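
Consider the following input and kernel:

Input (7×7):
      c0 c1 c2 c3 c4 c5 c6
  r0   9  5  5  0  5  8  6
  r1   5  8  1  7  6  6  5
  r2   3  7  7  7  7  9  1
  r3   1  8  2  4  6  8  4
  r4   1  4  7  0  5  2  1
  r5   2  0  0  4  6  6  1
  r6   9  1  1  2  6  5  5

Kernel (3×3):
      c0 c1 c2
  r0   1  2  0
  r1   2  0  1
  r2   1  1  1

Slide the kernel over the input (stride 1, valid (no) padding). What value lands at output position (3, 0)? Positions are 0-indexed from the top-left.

The receptive field on the input at this output position is [1 8 2 / 1 4 7 / 2 0 0]. Elementwise product with the kernel and sum: 1·1 + 8·2 + 1·2 + 7·1 + 2·1 + 0·1 + 0·1.

28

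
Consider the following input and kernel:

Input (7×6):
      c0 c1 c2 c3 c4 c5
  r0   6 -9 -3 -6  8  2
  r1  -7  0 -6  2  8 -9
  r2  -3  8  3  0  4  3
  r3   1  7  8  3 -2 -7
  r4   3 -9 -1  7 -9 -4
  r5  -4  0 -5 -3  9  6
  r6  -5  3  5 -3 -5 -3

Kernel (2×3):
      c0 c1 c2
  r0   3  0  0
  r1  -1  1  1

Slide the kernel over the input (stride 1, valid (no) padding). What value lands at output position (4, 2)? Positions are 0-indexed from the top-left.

8

The receptive field on the input at this output position is [-1 7 -9 / -5 -3 9]. Elementwise product with the kernel and sum: -1·3 + -5·-1 + -3·1 + 9·1.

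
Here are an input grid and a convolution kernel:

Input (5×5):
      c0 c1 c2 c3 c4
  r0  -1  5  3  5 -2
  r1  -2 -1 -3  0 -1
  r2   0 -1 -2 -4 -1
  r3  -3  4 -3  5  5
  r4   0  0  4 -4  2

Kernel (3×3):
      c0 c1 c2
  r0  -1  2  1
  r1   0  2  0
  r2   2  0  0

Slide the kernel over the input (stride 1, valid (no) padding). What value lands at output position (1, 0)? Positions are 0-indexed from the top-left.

-11

The receptive field on the input at this output position is [-2 -1 -3 / 0 -1 -2 / -3 4 -3]. Elementwise product with the kernel and sum: -2·-1 + -1·2 + -3·1 + -1·2 + -3·2.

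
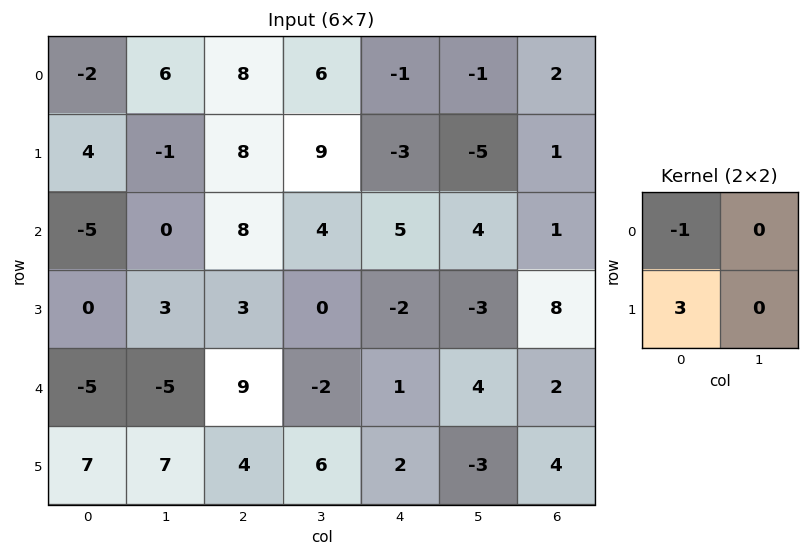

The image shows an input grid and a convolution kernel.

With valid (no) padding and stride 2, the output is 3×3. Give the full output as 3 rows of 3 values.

14 16 -8
5 1 -11
26 3 5

Output[0,0]: The receptive field on the input at this output position is [-2 6 / 4 -1]. Elementwise product with the kernel and sum: -2·-1 + 4·3.
Output[0,1]: The receptive field on the input at this output position is [8 6 / 8 9]. Elementwise product with the kernel and sum: 8·-1 + 8·3.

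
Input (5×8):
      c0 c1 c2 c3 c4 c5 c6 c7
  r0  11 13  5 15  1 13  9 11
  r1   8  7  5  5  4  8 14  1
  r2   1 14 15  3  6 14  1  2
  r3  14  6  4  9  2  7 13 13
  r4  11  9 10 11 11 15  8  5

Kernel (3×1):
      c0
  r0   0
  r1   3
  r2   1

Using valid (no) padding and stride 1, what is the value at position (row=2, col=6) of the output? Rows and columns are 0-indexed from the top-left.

The receptive field on the input at this output position is [1 / 13 / 8]. Elementwise product with the kernel and sum: 13·3 + 8·1.

47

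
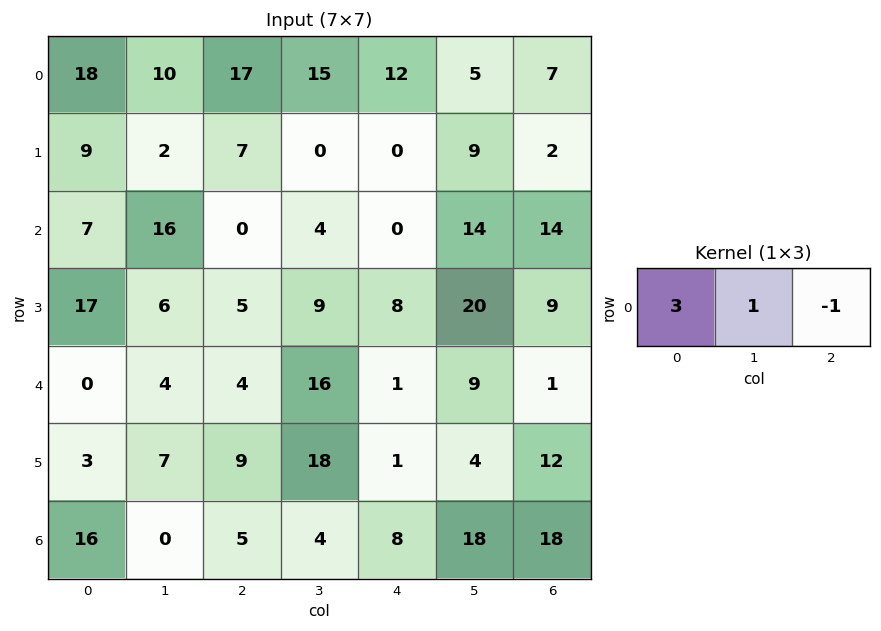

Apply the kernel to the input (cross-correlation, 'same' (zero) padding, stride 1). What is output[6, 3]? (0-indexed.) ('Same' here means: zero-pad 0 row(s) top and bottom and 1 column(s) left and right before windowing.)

11

The receptive field on the zero-padded input at this output position is [5 4 8]. Elementwise product with the kernel and sum: 5·3 + 4·1 + 8·-1.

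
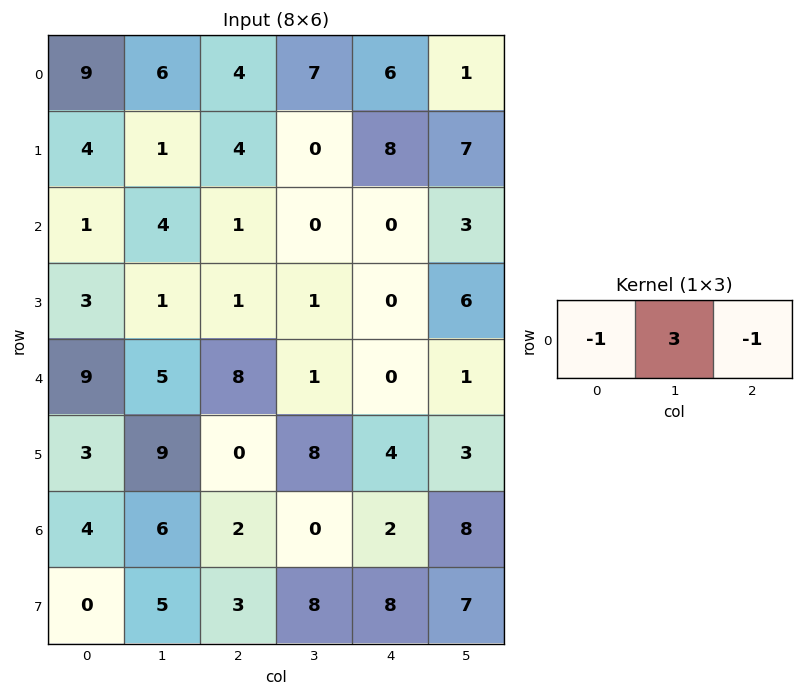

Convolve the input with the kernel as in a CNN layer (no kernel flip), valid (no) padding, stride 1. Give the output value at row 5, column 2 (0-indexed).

20

The receptive field on the input at this output position is [0 8 4]. Elementwise product with the kernel and sum: 0·-1 + 8·3 + 4·-1.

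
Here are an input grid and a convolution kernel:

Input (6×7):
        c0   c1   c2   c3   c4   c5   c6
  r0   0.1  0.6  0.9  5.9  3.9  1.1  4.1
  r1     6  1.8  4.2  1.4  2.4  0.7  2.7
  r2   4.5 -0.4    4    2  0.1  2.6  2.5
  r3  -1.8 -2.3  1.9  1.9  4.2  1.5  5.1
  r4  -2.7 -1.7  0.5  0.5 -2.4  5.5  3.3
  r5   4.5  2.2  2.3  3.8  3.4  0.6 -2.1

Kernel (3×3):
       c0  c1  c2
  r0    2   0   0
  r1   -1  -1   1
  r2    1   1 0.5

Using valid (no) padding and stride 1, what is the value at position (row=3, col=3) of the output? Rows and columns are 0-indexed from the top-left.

The receptive field on the input at this output position is [1.9 4.2 1.5 / 0.5 -2.4 5.5 / 3.8 3.4 0.6]. Elementwise product with the kernel and sum: 1.9·2 + 0.5·-1 + -2.4·-1 + 5.5·1 + 3.8·1 + 3.4·1 + 0.6·0.5.

18.7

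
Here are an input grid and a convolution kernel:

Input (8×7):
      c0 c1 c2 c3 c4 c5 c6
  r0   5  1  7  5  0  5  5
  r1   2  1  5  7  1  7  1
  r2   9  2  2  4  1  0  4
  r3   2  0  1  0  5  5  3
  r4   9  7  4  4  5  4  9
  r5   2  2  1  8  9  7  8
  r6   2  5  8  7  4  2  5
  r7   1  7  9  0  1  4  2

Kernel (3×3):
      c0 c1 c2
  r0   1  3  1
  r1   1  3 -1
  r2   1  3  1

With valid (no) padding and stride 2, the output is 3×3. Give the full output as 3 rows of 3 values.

32 62 46
52 32 48
66 70 63

Output[0,0]: The receptive field on the input at this output position is [5 1 7 / 2 1 5 / 9 2 2]. Elementwise product with the kernel and sum: 5·1 + 1·3 + 7·1 + 2·1 + 1·3 + 5·-1 + 9·1 + 2·3 + 2·1.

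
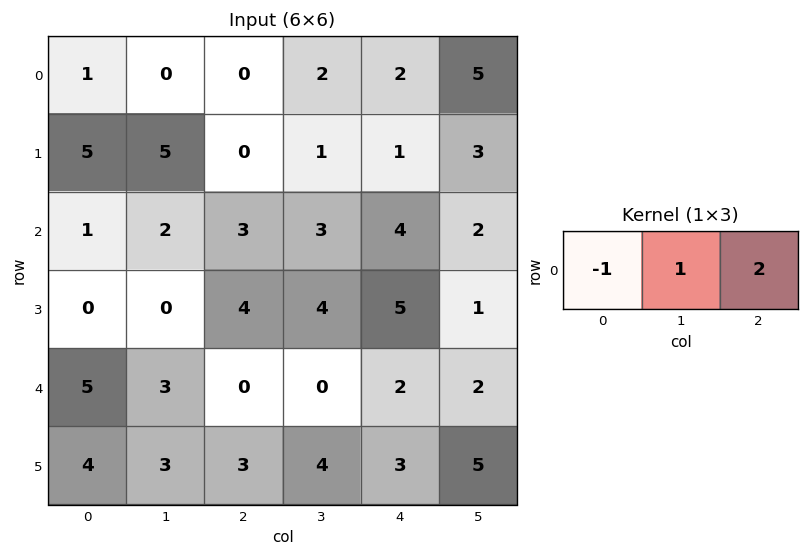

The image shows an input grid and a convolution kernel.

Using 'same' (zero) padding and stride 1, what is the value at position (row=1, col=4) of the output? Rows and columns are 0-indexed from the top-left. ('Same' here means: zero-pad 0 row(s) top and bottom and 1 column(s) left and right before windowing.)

6

The receptive field on the zero-padded input at this output position is [1 1 3]. Elementwise product with the kernel and sum: 1·-1 + 1·1 + 3·2.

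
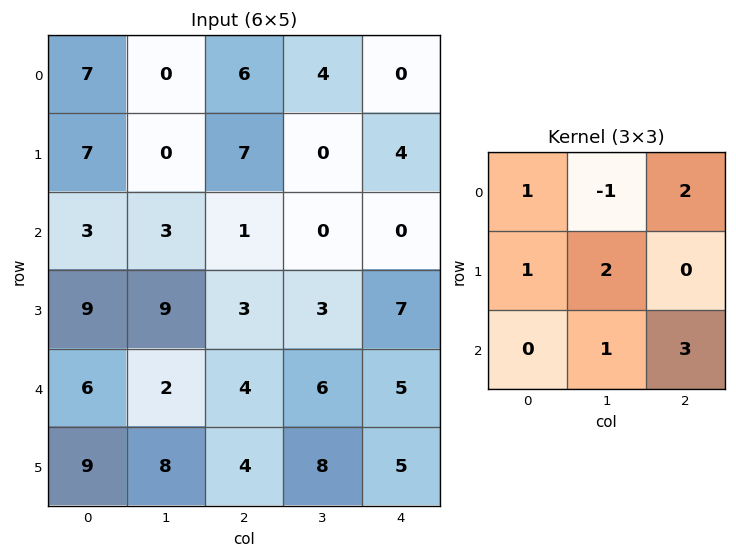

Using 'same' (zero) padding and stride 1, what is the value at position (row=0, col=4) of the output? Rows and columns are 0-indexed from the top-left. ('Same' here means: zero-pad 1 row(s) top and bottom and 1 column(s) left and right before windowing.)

The receptive field on the zero-padded input at this output position is [0 0 0 / 4 0 0 / 0 4 0]. Elementwise product with the kernel and sum: 0·1 + 0·-1 + 0·2 + 4·1 + 0·2 + 4·1 + 0·3.

8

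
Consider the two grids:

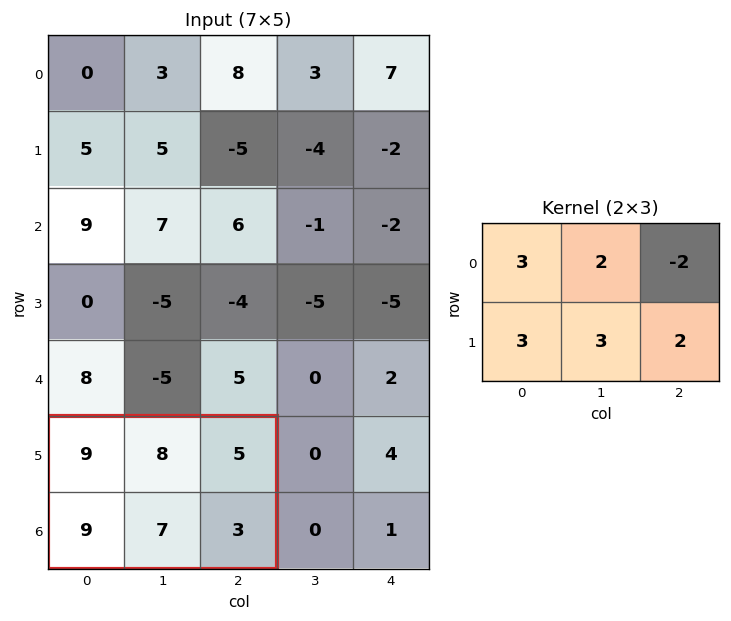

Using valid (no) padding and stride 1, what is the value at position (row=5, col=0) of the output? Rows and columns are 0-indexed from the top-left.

87

The receptive field on the input at this output position is [9 8 5 / 9 7 3]. Elementwise product with the kernel and sum: 9·3 + 8·2 + 5·-2 + 9·3 + 7·3 + 3·2.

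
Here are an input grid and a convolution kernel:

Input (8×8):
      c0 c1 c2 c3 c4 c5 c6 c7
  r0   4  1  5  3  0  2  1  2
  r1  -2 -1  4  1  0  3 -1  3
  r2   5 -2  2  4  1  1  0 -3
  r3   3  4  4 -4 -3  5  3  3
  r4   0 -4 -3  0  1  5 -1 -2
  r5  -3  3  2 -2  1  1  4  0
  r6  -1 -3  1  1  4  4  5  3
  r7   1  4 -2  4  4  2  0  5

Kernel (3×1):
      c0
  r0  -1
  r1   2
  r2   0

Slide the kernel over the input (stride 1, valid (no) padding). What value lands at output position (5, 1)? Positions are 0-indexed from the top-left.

The receptive field on the input at this output position is [3 / -3 / 4]. Elementwise product with the kernel and sum: 3·-1 + -3·2.

-9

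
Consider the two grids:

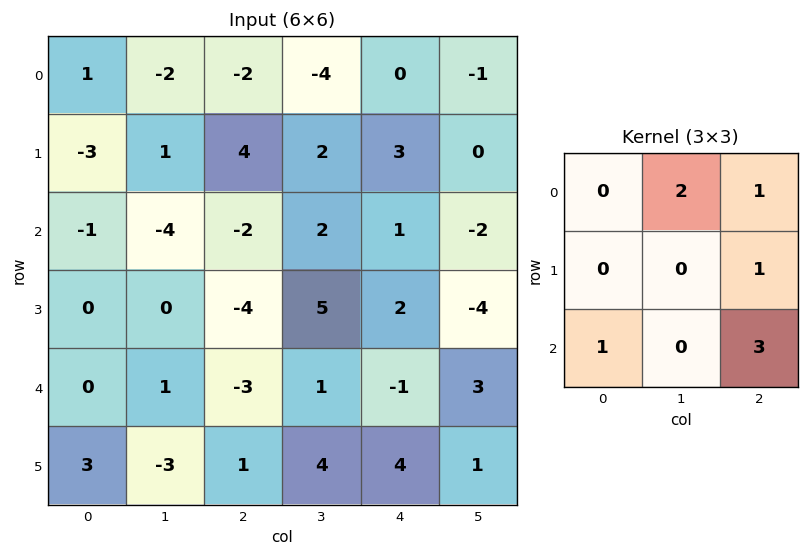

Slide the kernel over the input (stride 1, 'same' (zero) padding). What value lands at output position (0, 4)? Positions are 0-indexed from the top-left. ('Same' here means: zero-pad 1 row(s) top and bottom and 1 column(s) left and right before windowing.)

The receptive field on the zero-padded input at this output position is [0 0 0 / -4 0 -1 / 2 3 0]. Elementwise product with the kernel and sum: 0·2 + 0·1 + -1·1 + 2·1 + 0·3.

1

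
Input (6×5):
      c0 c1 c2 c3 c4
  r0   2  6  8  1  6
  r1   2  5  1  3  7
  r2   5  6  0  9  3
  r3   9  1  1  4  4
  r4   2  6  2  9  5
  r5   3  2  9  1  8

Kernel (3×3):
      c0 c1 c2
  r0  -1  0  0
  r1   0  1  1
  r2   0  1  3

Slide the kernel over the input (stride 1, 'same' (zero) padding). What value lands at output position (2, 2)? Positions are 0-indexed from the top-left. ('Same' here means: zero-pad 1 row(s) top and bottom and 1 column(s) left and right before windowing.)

The receptive field on the zero-padded input at this output position is [5 1 3 / 6 0 9 / 1 1 4]. Elementwise product with the kernel and sum: 5·-1 + 0·1 + 9·1 + 1·1 + 4·3.

17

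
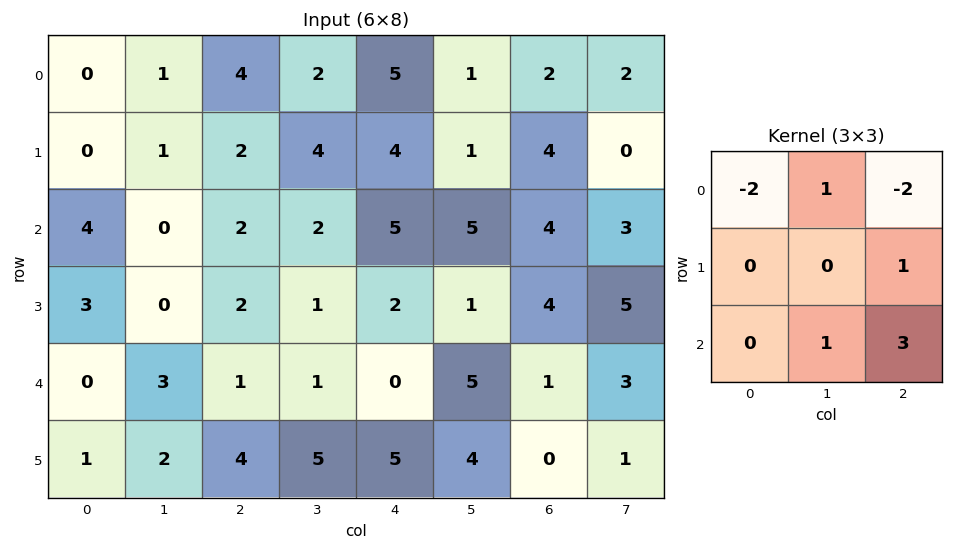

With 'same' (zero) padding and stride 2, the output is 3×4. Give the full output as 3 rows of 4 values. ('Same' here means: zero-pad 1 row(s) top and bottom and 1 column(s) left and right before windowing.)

4 16 8 6
1 -1 4 24
13 20 20 -2

Output[0,0]: The receptive field on the zero-padded input at this output position is [0 0 0 / 0 0 1 / 0 0 1]. Elementwise product with the kernel and sum: 0·-2 + 0·1 + 0·-2 + 1·1 + 0·1 + 1·3.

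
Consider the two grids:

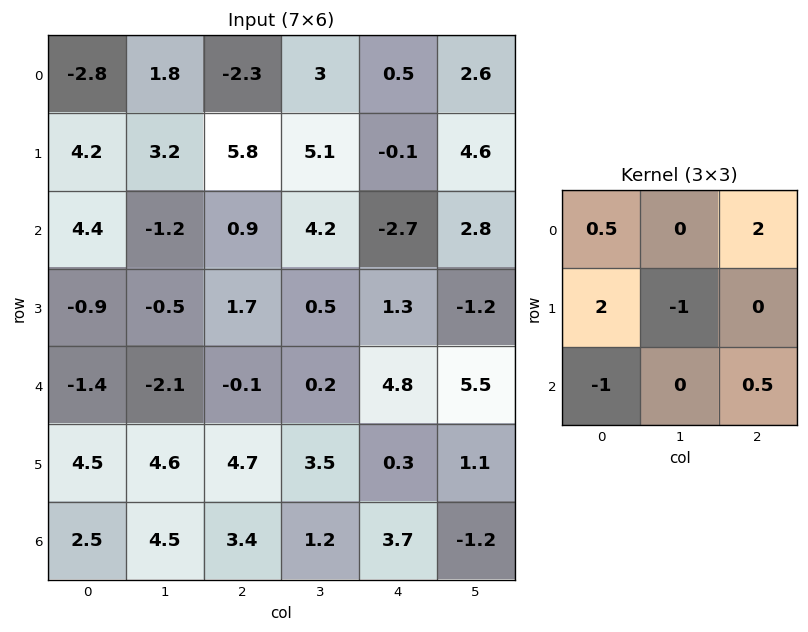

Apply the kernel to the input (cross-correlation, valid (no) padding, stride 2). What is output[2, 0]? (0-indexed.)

The receptive field on the input at this output position is [-1.4 -2.1 -0.1 / 4.5 4.6 4.7 / 2.5 4.5 3.4]. Elementwise product with the kernel and sum: -1.4·0.5 + -0.1·2 + 4.5·2 + 4.6·-1 + 2.5·-1 + 3.4·0.5.

2.7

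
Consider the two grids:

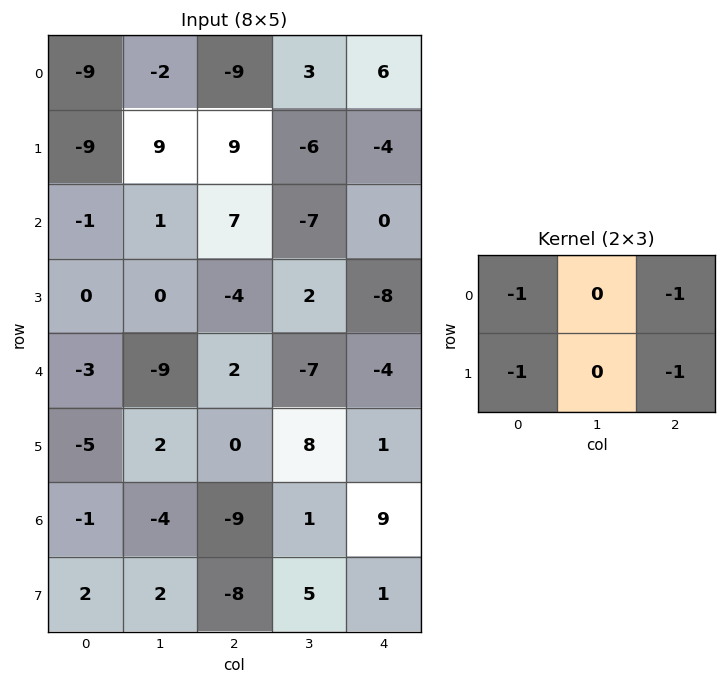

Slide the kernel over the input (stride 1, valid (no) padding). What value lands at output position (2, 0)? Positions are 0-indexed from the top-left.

-2

The receptive field on the input at this output position is [-1 1 7 / 0 0 -4]. Elementwise product with the kernel and sum: -1·-1 + 7·-1 + 0·-1 + -4·-1.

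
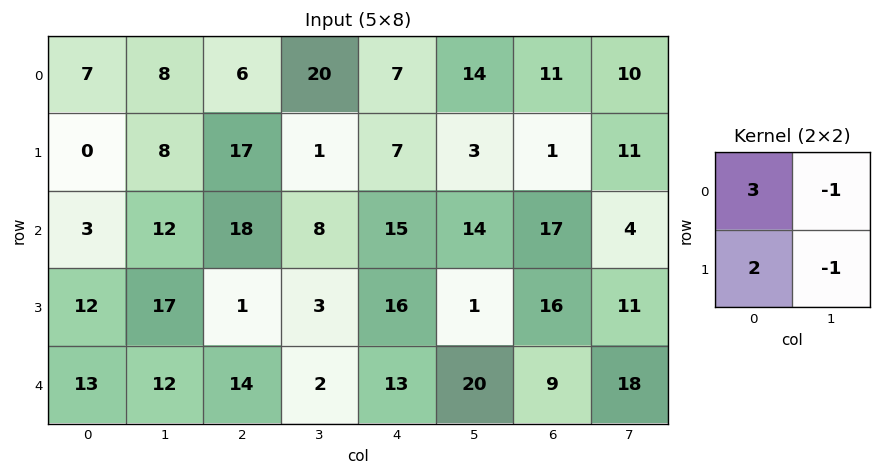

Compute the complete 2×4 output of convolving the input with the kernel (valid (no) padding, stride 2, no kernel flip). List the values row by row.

Output[0,0]: The receptive field on the input at this output position is [7 8 / 0 8]. Elementwise product with the kernel and sum: 7·3 + 8·-1 + 0·2 + 8·-1.

5 31 18 14
4 45 62 68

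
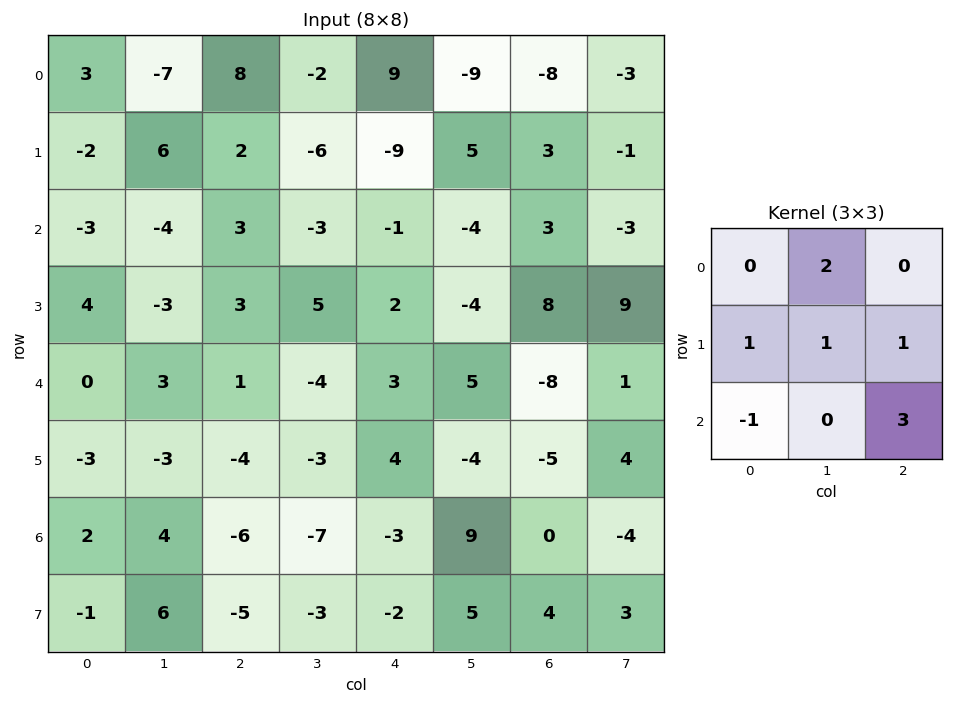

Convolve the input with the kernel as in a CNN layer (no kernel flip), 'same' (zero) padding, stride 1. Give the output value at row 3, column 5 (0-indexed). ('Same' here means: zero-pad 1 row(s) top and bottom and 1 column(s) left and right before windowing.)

-29

The receptive field on the zero-padded input at this output position is [-1 -4 3 / 2 -4 8 / 3 5 -8]. Elementwise product with the kernel and sum: -4·2 + 2·1 + -4·1 + 8·1 + 3·-1 + -8·3.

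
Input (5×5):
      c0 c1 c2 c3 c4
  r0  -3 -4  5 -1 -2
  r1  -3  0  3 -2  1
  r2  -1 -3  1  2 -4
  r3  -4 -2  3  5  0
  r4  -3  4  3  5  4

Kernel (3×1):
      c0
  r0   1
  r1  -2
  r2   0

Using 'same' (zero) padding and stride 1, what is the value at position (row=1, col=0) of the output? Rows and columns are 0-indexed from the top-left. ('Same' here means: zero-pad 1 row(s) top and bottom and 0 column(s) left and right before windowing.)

The receptive field on the zero-padded input at this output position is [-3 / -3 / -1]. Elementwise product with the kernel and sum: -3·1 + -3·-2.

3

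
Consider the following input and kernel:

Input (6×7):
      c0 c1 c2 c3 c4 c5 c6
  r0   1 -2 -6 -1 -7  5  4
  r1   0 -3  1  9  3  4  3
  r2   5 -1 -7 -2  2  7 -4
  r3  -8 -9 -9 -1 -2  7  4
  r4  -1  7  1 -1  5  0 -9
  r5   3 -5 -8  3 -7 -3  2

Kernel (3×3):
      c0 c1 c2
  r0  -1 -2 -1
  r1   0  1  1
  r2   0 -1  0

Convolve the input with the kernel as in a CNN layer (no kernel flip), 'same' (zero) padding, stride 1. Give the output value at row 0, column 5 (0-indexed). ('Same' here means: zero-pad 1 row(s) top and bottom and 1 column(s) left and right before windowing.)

The receptive field on the zero-padded input at this output position is [0 0 0 / -7 5 4 / 3 4 3]. Elementwise product with the kernel and sum: 0·-1 + 0·-2 + 0·-1 + 5·1 + 4·1 + 4·-1.

5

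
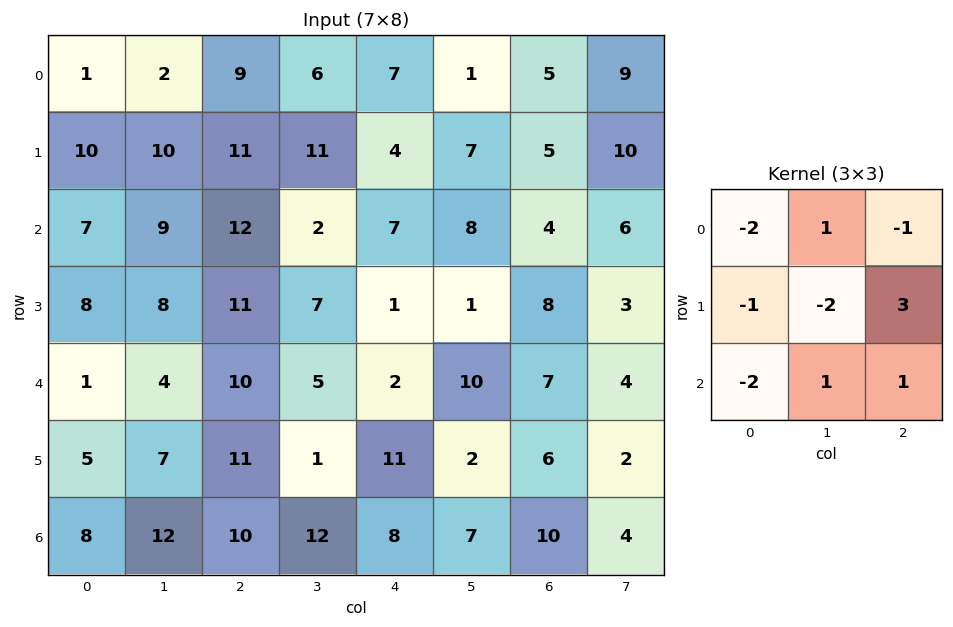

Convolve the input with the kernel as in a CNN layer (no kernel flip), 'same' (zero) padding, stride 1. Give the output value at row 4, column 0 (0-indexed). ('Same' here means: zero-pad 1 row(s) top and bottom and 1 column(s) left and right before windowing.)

The receptive field on the zero-padded input at this output position is [0 8 8 / 0 1 4 / 0 5 7]. Elementwise product with the kernel and sum: 0·-2 + 8·1 + 8·-1 + 0·-1 + 1·-2 + 4·3 + 0·-2 + 5·1 + 7·1.

22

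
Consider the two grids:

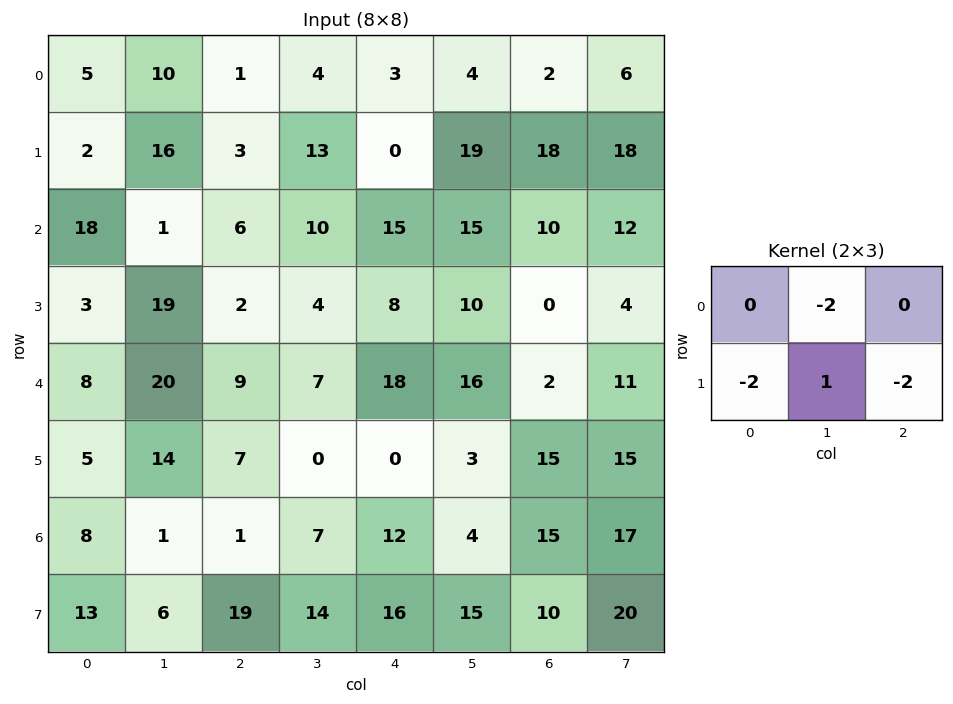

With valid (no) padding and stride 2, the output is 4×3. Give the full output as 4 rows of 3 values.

Output[0,0]: The receptive field on the input at this output position is [5 10 1 / 2 16 3]. Elementwise product with the kernel and sum: 10·-2 + 2·-2 + 16·1 + 3·-2.
Output[0,1]: The receptive field on the input at this output position is [1 4 3 / 3 13 0]. Elementwise product with the kernel and sum: 4·-2 + 3·-2 + 13·1 + 0·-2.

-14 -1 -25
7 -36 -36
-50 -28 -59
-60 -70 -45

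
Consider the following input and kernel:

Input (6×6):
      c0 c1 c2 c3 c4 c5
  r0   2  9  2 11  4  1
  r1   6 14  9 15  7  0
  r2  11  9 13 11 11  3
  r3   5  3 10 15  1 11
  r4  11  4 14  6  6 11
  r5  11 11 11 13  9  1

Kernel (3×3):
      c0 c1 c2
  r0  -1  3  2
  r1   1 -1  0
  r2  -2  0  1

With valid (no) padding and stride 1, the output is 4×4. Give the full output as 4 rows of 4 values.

Output[0,0]: The receptive field on the input at this output position is [2 9 2 / 6 14 9 / 11 9 13]. Elementwise product with the kernel and sum: 2·-1 + 9·3 + 2·2 + 6·1 + 14·-1 + 11·-2 + 13·1.
Output[0,1]: The receptive field on the input at this output position is [9 2 11 / 14 9 15 / 9 13 11]. Elementwise product with the kernel and sum: 9·-1 + 2·3 + 11·2 + 14·1 + 9·-1 + 9·-2 + 11·1.

12 17 18 -8
56 48 33 -13
36 43 15 41
20 38 32 -15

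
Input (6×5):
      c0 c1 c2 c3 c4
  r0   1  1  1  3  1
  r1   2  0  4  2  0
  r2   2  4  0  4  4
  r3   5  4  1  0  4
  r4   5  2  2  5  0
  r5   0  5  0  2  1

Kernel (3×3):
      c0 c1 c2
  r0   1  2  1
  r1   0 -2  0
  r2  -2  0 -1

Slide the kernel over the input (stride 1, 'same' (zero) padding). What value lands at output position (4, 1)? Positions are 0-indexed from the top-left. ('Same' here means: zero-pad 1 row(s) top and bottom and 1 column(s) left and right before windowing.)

10

The receptive field on the zero-padded input at this output position is [5 4 1 / 5 2 2 / 0 5 0]. Elementwise product with the kernel and sum: 5·1 + 4·2 + 1·1 + 2·-2 + 0·-2 + 0·-1.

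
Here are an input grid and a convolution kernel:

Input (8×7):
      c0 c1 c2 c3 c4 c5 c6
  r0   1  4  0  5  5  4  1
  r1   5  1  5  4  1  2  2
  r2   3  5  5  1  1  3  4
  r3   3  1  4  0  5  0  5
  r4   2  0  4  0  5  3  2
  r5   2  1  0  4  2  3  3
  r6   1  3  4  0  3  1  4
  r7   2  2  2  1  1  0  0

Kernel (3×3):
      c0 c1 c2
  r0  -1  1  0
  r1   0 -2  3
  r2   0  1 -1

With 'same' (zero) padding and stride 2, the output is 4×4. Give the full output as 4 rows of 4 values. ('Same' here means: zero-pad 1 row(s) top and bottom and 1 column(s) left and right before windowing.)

Output[0,0]: The receptive field on the zero-padded input at this output position is [0 0 0 / 0 1 4 / 0 5 1]. Elementwise product with the kernel and sum: 0·-1 + 0·1 + 1·-2 + 4·3 + 5·1 + 1·-1.
Output[0,1]: The receptive field on the zero-padded input at this output position is [0 0 0 / 4 0 5 / 1 5 4]. Elementwise product with the kernel and sum: 0·-1 + 0·1 + 0·-2 + 5·3 + 5·1 + 4·-1.

14 16 1 0
16 1 9 -3
0 -9 3 4
9 -8 -4 -8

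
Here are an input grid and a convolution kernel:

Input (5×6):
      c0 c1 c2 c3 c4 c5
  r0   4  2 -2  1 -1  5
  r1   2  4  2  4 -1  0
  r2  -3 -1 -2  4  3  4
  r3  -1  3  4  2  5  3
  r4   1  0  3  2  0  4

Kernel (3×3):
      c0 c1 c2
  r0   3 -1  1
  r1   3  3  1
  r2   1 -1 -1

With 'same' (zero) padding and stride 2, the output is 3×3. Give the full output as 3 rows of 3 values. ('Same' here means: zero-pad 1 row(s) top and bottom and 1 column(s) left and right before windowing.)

Output[0,0]: The receptive field on the zero-padded input at this output position is [0 0 0 / 0 4 2 / 0 2 4]. Elementwise product with the kernel and sum: 0·3 + 0·-1 + 0·1 + 0·3 + 4·3 + 2·1 + 0·1 + 2·-1 + 4·-1.
Output[0,1]: The receptive field on the zero-padded input at this output position is [0 0 0 / 2 -2 1 / 4 2 4]. Elementwise product with the kernel and sum: 0·3 + 0·-1 + 0·1 + 2·3 + -2·3 + 1·1 + 4·1 + 2·-1 + 4·-1.

8 -1 10
-10 6 32
7 18 14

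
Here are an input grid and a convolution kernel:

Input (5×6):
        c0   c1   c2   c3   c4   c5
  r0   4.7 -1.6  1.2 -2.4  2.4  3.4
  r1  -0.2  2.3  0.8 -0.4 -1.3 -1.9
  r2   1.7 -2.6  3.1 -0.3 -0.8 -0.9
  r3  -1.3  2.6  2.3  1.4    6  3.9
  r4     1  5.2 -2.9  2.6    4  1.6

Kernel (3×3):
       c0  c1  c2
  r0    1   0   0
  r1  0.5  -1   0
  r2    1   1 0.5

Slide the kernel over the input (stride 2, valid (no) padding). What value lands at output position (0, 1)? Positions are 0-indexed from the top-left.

4.4

The receptive field on the input at this output position is [1.2 -2.4 2.4 / 0.8 -0.4 -1.3 / 3.1 -0.3 -0.8]. Elementwise product with the kernel and sum: 1.2·1 + 0.8·0.5 + -0.4·-1 + 3.1·1 + -0.3·1 + -0.8·0.5.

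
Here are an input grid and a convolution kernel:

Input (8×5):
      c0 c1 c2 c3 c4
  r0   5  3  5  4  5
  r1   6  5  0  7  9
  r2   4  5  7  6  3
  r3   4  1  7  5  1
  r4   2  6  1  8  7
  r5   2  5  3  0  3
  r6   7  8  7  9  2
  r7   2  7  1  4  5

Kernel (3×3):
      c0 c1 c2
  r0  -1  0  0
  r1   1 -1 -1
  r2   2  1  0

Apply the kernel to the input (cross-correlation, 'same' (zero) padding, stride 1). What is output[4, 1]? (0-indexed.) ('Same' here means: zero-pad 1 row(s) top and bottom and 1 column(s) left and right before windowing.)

The receptive field on the zero-padded input at this output position is [4 1 7 / 2 6 1 / 2 5 3]. Elementwise product with the kernel and sum: 4·-1 + 2·1 + 6·-1 + 1·-1 + 2·2 + 5·1.

0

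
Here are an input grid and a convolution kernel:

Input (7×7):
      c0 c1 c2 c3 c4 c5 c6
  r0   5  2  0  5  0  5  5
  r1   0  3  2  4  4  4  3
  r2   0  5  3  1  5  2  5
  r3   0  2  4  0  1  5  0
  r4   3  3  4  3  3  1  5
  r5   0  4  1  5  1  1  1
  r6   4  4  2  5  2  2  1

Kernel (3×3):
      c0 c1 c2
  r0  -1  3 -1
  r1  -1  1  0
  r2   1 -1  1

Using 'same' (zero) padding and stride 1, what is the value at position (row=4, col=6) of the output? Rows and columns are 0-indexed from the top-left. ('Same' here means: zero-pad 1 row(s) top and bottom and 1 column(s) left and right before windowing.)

-1

The receptive field on the zero-padded input at this output position is [5 0 0 / 1 5 0 / 1 1 0]. Elementwise product with the kernel and sum: 5·-1 + 0·3 + 0·-1 + 1·-1 + 5·1 + 1·1 + 1·-1 + 0·1.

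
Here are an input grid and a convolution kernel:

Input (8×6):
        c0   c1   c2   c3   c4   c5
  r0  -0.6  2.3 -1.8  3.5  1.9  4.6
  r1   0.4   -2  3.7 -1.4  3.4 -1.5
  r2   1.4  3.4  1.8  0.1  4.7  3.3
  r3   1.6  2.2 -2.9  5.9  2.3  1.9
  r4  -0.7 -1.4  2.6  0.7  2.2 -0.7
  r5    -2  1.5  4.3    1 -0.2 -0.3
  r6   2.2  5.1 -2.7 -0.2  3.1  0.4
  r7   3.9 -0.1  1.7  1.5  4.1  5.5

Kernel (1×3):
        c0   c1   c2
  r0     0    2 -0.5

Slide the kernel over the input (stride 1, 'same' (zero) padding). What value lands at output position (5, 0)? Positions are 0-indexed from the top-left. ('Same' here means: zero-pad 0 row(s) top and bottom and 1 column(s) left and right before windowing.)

The receptive field on the zero-padded input at this output position is [0 -2 1.5]. Elementwise product with the kernel and sum: -2·2 + 1.5·-0.5.

-4.75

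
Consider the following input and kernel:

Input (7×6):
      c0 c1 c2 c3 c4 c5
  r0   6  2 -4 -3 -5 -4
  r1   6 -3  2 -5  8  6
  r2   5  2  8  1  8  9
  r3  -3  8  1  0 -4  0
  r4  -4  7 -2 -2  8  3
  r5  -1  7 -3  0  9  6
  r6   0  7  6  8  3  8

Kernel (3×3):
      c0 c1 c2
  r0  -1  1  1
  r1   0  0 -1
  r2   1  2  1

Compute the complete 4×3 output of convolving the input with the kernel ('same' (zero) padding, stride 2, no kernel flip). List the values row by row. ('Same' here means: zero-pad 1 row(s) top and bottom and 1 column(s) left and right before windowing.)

Output[0,0]: The receptive field on the zero-padded input at this output position is [0 0 0 / 0 6 2 / 0 6 -3]. Elementwise product with the kernel and sum: 0·-1 + 0·1 + 0·1 + 2·-1 + 0·1 + 6·2 + -3·1.
Output[0,1]: The receptive field on the zero-padded input at this output position is [0 0 0 / 2 -4 -3 / -3 2 -5]. Elementwise product with the kernel and sum: 0·-1 + 0·1 + 0·1 + -3·-1 + -3·1 + 2·2 + -5·1.

7 -1 21
3 9 2
3 -4 17
-1 -18 7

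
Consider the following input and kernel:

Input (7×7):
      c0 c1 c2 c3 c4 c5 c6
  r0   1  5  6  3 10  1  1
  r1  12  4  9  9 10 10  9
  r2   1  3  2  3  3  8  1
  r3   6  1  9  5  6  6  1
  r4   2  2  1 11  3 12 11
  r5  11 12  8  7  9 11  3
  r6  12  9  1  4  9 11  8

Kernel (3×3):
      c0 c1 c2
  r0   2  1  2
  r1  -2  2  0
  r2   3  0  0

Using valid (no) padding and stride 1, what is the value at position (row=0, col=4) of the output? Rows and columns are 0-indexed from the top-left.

The receptive field on the input at this output position is [10 1 1 / 10 10 9 / 3 8 1]. Elementwise product with the kernel and sum: 10·2 + 1·1 + 1·2 + 10·-2 + 10·2 + 3·3.

32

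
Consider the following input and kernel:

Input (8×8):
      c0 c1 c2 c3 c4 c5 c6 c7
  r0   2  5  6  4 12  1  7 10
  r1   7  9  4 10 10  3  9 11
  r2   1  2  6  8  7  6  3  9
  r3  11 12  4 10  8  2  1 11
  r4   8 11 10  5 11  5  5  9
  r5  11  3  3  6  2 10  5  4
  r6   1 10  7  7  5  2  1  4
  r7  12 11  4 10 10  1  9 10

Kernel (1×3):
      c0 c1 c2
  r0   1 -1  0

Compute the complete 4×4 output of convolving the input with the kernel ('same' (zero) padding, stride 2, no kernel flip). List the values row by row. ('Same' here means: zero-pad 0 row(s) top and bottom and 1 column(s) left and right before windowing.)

-2 -1 -8 -6
-1 -4 1 3
-8 1 -6 0
-1 3 2 1

Output[0,0]: The receptive field on the zero-padded input at this output position is [0 2 5]. Elementwise product with the kernel and sum: 0·1 + 2·-1.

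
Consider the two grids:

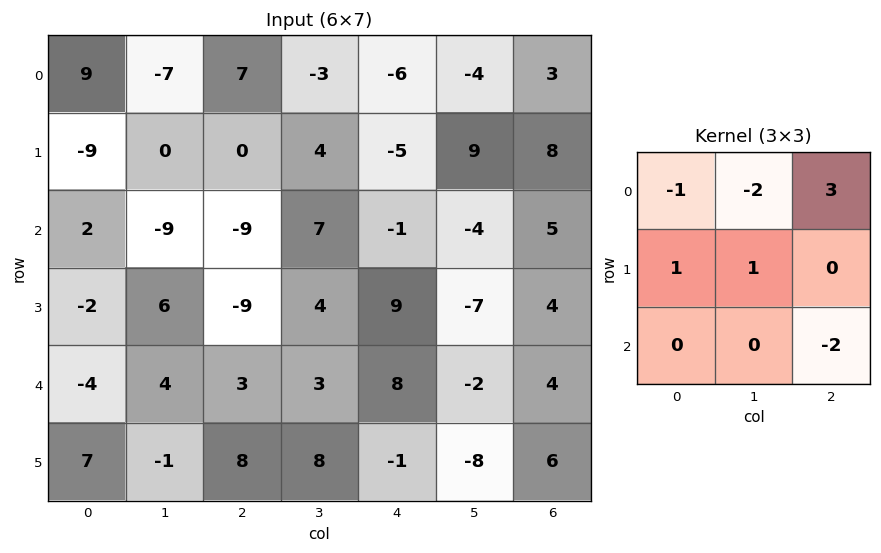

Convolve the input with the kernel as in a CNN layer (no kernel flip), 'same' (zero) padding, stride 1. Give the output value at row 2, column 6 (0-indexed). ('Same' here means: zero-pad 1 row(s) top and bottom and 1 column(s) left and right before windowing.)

The receptive field on the zero-padded input at this output position is [9 8 0 / -4 5 0 / -7 4 0]. Elementwise product with the kernel and sum: 9·-1 + 8·-2 + 0·3 + -4·1 + 5·1 + 0·-2.

-24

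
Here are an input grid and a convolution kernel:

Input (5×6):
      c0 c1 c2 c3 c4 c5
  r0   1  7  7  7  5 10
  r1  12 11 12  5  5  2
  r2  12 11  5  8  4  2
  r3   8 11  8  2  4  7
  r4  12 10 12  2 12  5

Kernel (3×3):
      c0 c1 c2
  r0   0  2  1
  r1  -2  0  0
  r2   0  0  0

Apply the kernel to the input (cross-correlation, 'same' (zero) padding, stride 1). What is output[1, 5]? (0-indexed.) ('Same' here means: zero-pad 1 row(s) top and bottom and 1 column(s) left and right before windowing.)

The receptive field on the zero-padded input at this output position is [5 10 0 / 5 2 0 / 4 2 0]. Elementwise product with the kernel and sum: 10·2 + 0·1 + 5·-2.

10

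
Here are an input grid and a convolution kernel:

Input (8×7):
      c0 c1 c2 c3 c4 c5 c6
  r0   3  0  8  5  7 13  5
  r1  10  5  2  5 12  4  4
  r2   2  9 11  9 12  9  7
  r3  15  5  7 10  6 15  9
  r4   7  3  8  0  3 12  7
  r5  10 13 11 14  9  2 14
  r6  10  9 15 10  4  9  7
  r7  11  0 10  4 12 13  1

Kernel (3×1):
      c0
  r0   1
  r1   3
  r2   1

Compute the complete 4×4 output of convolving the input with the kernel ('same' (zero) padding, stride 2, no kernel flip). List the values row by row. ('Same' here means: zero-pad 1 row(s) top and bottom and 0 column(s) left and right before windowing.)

19 26 33 19
31 42 54 34
46 42 24 44
51 66 33 36

Output[0,0]: The receptive field on the zero-padded input at this output position is [0 / 3 / 10]. Elementwise product with the kernel and sum: 0·1 + 3·3 + 10·1.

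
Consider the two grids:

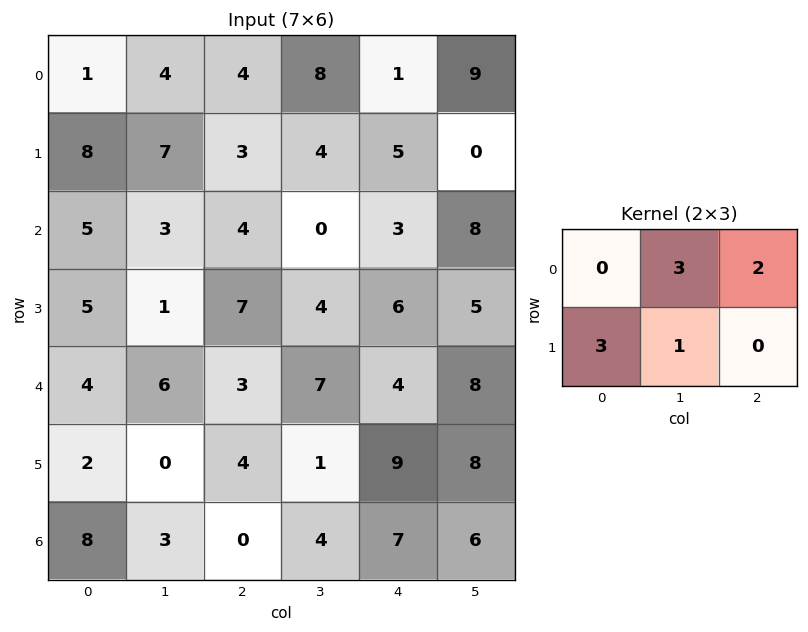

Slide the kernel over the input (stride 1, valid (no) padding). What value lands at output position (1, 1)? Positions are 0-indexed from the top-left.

30

The receptive field on the input at this output position is [7 3 4 / 3 4 0]. Elementwise product with the kernel and sum: 3·3 + 4·2 + 3·3 + 4·1.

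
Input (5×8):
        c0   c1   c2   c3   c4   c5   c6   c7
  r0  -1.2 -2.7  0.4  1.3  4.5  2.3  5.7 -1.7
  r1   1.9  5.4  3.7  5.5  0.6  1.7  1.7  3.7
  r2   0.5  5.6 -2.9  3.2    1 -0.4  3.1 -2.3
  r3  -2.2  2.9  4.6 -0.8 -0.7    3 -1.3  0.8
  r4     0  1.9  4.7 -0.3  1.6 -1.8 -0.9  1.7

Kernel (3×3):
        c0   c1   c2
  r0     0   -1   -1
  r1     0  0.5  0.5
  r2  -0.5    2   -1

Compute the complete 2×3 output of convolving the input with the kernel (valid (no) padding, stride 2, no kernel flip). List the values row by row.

Output[0,0]: The receptive field on the input at this output position is [-1.2 -2.7 0.4 / 1.9 5.4 3.7 / 0.5 5.6 -2.9]. Elementwise product with the kernel and sum: -2.7·-1 + 0.4·-1 + 5.4·0.5 + 3.7·0.5 + 0.5·-0.5 + 5.6·2 + -2.9·-1.

20.7 4.1 -10.7
0.15 -9.5 -5.35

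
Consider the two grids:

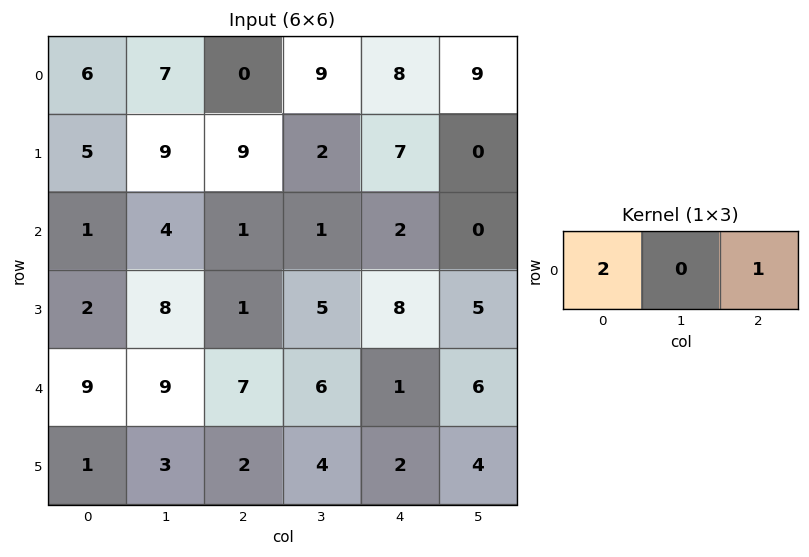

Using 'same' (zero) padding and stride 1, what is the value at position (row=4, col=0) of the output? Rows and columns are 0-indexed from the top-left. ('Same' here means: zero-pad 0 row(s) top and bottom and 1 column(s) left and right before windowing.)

9

The receptive field on the zero-padded input at this output position is [0 9 9]. Elementwise product with the kernel and sum: 0·2 + 9·1.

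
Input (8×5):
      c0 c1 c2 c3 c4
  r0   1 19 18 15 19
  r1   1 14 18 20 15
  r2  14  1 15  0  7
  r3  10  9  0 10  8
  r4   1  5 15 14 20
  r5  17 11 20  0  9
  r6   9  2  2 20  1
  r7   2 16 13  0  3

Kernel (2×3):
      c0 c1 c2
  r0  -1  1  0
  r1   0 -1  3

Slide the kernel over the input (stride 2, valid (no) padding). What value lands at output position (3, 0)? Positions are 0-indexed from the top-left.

16

The receptive field on the input at this output position is [9 2 2 / 2 16 13]. Elementwise product with the kernel and sum: 9·-1 + 2·1 + 16·-1 + 13·3.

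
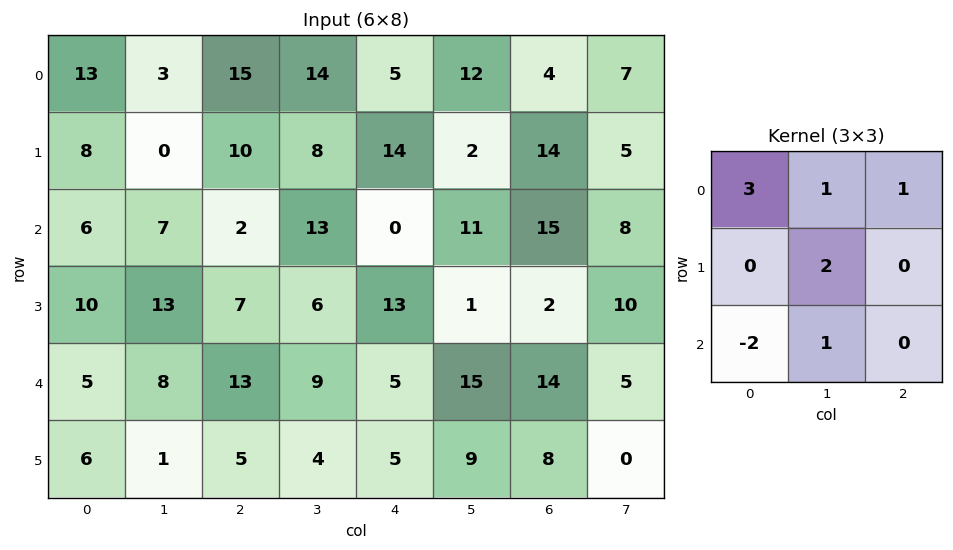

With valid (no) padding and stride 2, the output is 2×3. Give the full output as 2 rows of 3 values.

52 89 46
51 14 33

Output[0,0]: The receptive field on the input at this output position is [13 3 15 / 8 0 10 / 6 7 2]. Elementwise product with the kernel and sum: 13·3 + 3·1 + 15·1 + 0·2 + 6·-2 + 7·1.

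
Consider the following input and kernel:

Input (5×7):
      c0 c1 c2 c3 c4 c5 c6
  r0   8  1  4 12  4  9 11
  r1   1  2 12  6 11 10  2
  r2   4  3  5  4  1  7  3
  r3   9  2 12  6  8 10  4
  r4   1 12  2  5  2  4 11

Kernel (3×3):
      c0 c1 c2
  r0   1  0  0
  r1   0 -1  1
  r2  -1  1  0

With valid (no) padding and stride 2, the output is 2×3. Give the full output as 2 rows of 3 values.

17 8 2
25 10 -3

Output[0,0]: The receptive field on the input at this output position is [8 1 4 / 1 2 12 / 4 3 5]. Elementwise product with the kernel and sum: 8·1 + 2·-1 + 12·1 + 4·-1 + 3·1.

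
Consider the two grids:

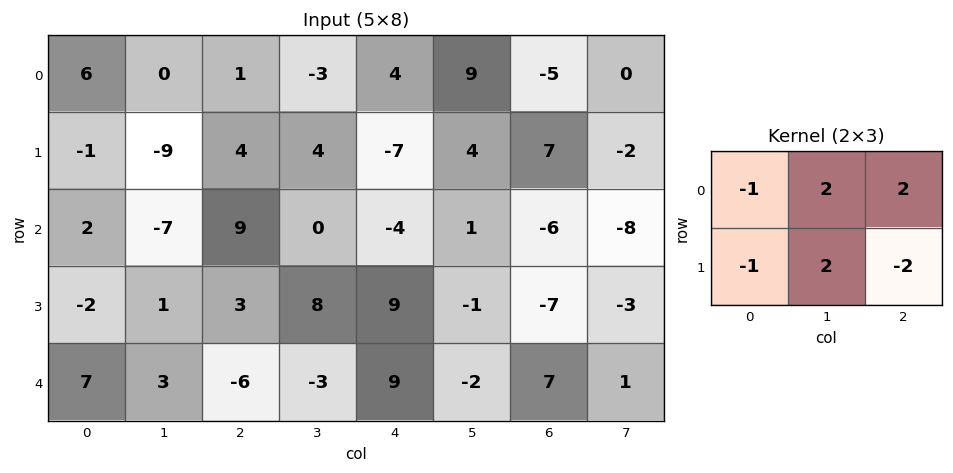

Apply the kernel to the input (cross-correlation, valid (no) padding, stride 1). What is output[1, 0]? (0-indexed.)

The receptive field on the input at this output position is [-1 -9 4 / 2 -7 9]. Elementwise product with the kernel and sum: -1·-1 + -9·2 + 4·2 + 2·-1 + -7·2 + 9·-2.

-43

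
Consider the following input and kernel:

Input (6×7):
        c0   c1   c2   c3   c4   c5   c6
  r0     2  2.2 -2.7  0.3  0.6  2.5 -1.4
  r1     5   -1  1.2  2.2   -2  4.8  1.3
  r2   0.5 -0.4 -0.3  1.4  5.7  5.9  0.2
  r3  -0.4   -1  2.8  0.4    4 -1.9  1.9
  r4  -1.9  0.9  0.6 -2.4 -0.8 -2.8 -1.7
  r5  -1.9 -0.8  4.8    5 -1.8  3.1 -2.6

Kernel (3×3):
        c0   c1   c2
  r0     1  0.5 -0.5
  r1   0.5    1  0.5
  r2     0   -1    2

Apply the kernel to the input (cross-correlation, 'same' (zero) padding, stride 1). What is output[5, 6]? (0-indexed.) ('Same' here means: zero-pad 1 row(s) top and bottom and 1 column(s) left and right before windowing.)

-4.7

The receptive field on the zero-padded input at this output position is [-2.8 -1.7 0 / 3.1 -2.6 0 / 0 0 0]. Elementwise product with the kernel and sum: -2.8·1 + -1.7·0.5 + 0·-0.5 + 3.1·0.5 + -2.6·1 + 0·0.5 + 0·-1 + 0·2.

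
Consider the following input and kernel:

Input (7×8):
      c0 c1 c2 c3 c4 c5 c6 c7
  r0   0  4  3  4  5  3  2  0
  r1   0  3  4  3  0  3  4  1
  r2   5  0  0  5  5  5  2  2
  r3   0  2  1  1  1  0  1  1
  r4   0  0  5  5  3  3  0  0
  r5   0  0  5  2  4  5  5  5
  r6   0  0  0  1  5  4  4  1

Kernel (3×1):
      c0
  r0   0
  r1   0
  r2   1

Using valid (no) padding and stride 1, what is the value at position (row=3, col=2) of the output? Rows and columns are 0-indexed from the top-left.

The receptive field on the input at this output position is [1 / 5 / 5]. Elementwise product with the kernel and sum: 5·1.

5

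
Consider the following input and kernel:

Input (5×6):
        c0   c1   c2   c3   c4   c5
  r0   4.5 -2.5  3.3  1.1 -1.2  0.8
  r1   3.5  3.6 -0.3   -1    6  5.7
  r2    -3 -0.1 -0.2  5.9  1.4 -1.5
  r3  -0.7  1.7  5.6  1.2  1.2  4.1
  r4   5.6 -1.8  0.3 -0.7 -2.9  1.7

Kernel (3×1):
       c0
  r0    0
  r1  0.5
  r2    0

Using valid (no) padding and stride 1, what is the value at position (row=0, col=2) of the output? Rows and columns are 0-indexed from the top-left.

-0.15

The receptive field on the input at this output position is [3.3 / -0.3 / -0.2]. Elementwise product with the kernel and sum: -0.3·0.5.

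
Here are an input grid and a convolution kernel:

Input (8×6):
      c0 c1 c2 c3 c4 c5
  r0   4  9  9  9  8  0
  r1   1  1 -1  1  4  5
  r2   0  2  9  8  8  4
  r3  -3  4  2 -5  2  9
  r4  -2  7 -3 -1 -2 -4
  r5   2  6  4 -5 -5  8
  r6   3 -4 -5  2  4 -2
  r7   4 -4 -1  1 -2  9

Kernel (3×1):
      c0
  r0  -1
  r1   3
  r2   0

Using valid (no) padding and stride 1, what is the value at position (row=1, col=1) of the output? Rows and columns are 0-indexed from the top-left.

The receptive field on the input at this output position is [1 / 2 / 4]. Elementwise product with the kernel and sum: 1·-1 + 2·3.

5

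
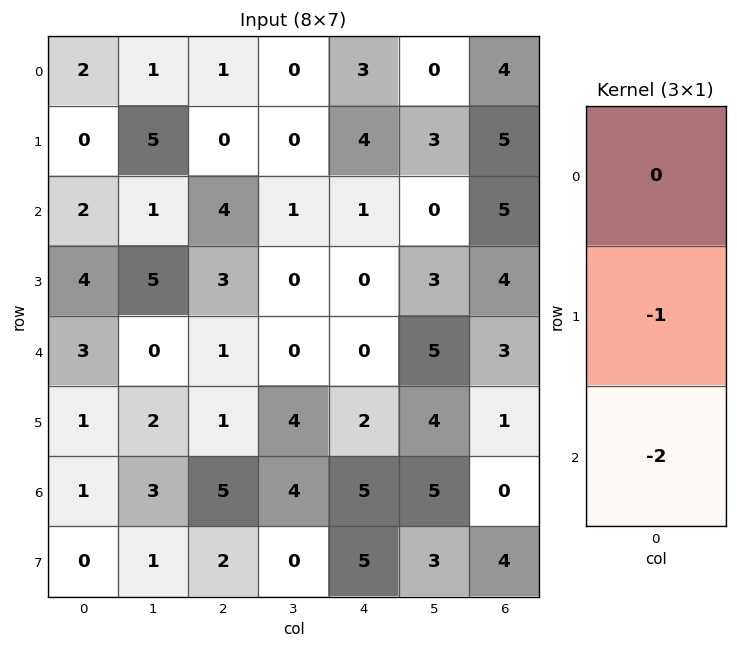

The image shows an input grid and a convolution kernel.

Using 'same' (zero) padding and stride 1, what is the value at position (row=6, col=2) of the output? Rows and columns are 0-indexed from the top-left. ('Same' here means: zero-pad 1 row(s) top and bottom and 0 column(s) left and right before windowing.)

-9

The receptive field on the zero-padded input at this output position is [1 / 5 / 2]. Elementwise product with the kernel and sum: 5·-1 + 2·-2.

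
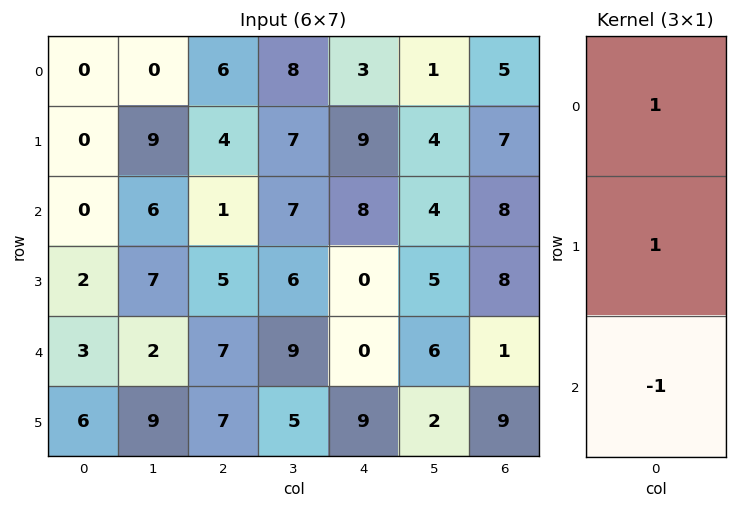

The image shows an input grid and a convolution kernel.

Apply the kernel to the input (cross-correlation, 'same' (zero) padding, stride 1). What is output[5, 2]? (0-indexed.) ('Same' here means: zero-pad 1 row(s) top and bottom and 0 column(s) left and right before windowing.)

The receptive field on the zero-padded input at this output position is [7 / 7 / 0]. Elementwise product with the kernel and sum: 7·1 + 7·1 + 0·-1.

14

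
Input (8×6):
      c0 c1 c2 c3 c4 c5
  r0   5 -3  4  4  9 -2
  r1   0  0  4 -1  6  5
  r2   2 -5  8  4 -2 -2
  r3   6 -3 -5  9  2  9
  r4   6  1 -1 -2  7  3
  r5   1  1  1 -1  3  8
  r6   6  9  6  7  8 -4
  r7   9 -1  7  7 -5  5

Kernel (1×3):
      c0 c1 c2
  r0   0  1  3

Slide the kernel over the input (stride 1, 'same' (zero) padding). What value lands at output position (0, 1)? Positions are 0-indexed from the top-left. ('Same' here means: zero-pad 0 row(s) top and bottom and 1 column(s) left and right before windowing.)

9

The receptive field on the zero-padded input at this output position is [5 -3 4]. Elementwise product with the kernel and sum: -3·1 + 4·3.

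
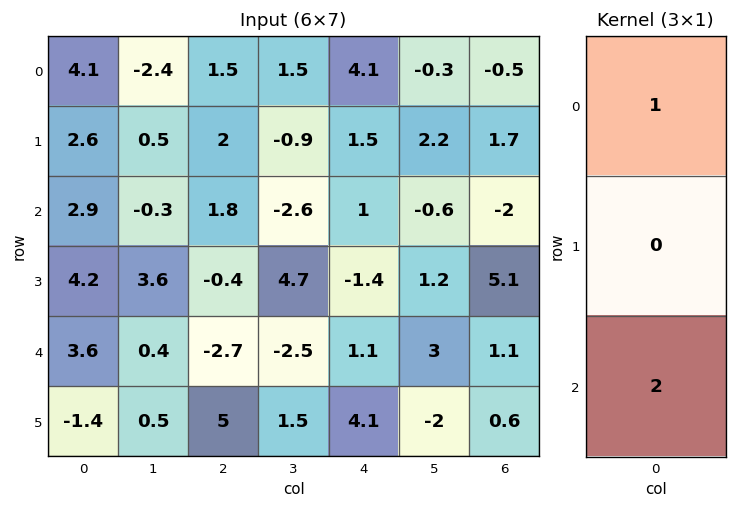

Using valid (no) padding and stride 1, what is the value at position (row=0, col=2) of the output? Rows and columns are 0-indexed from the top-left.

5.1

The receptive field on the input at this output position is [1.5 / 2 / 1.8]. Elementwise product with the kernel and sum: 1.5·1 + 1.8·2.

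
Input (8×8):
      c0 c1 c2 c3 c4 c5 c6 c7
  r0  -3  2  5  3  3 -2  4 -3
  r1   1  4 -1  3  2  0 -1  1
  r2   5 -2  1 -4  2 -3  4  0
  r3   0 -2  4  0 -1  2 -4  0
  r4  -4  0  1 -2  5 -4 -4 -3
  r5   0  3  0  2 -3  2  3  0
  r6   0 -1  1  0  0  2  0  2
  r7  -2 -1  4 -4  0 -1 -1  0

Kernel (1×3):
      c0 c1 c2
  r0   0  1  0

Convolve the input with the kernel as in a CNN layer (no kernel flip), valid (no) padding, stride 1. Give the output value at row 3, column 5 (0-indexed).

The receptive field on the input at this output position is [2 -4 0]. Elementwise product with the kernel and sum: -4·1.

-4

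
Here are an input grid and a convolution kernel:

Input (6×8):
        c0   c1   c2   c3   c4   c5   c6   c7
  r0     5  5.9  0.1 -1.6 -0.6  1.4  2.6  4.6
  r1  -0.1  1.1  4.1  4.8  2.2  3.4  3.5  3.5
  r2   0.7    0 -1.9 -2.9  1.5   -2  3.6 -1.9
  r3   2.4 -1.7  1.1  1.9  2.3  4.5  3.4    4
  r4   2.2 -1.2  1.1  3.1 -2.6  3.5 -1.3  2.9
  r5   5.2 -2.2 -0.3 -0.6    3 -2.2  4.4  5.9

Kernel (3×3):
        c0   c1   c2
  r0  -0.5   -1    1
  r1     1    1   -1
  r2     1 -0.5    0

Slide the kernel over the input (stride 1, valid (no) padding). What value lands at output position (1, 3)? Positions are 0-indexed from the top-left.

0.15

The receptive field on the input at this output position is [4.8 2.2 3.4 / -2.9 1.5 -2 / 1.9 2.3 4.5]. Elementwise product with the kernel and sum: 4.8·-0.5 + 2.2·-1 + 3.4·1 + -2.9·1 + 1.5·1 + -2·-1 + 1.9·1 + 2.3·-0.5.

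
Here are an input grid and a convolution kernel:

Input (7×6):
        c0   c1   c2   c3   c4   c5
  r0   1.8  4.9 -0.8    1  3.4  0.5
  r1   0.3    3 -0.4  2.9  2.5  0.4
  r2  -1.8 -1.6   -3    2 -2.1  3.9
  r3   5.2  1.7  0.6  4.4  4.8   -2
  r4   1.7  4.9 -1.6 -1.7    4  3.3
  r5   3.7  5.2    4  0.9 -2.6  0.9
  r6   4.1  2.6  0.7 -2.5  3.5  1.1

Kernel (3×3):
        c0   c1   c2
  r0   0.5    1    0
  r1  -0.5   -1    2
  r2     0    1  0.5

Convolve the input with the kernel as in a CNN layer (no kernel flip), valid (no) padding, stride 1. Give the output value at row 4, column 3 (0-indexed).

11.15

The receptive field on the input at this output position is [-1.7 4 3.3 / 0.9 -2.6 0.9 / -2.5 3.5 1.1]. Elementwise product with the kernel and sum: -1.7·0.5 + 4·1 + 0.9·-0.5 + -2.6·-1 + 0.9·2 + 3.5·1 + 1.1·0.5.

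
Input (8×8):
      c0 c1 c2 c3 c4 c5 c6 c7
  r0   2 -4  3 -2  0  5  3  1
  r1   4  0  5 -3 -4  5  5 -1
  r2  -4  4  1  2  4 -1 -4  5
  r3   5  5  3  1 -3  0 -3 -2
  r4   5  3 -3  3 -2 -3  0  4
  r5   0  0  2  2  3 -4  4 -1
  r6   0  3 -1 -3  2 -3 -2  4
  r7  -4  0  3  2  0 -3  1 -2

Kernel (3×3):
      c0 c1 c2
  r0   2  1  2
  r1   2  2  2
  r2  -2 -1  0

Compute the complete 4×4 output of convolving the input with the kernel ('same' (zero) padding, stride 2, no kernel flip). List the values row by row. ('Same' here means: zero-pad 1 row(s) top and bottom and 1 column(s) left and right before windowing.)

-8 -11 16 3
-1 0 11 16
31 19 -12 -1
10 1 -13 -3

Output[0,0]: The receptive field on the zero-padded input at this output position is [0 0 0 / 0 2 -4 / 0 4 0]. Elementwise product with the kernel and sum: 0·2 + 0·1 + 0·2 + 0·2 + 2·2 + -4·2 + 0·-2 + 4·-1.
Output[0,1]: The receptive field on the zero-padded input at this output position is [0 0 0 / -4 3 -2 / 0 5 -3]. Elementwise product with the kernel and sum: 0·2 + 0·1 + 0·2 + -4·2 + 3·2 + -2·2 + 0·-2 + 5·-1.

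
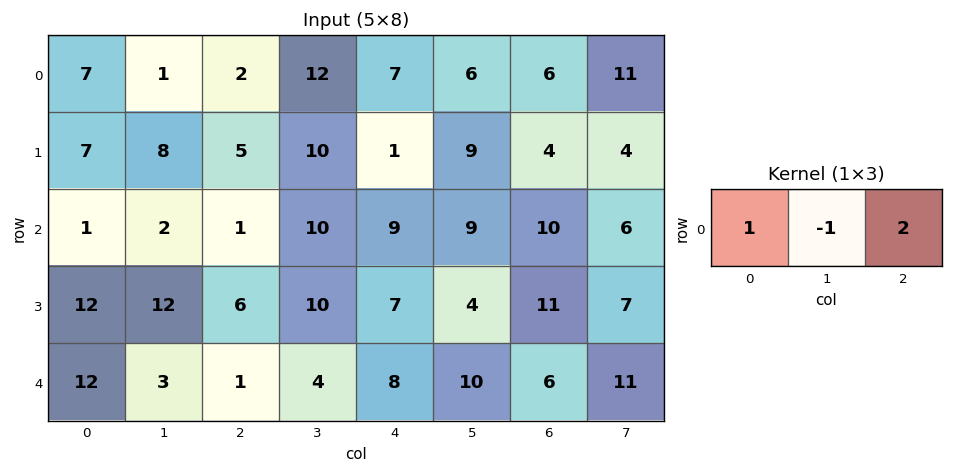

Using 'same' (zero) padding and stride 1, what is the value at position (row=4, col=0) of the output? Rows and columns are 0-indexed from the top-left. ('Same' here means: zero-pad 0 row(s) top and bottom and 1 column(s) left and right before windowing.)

-6

The receptive field on the zero-padded input at this output position is [0 12 3]. Elementwise product with the kernel and sum: 0·1 + 12·-1 + 3·2.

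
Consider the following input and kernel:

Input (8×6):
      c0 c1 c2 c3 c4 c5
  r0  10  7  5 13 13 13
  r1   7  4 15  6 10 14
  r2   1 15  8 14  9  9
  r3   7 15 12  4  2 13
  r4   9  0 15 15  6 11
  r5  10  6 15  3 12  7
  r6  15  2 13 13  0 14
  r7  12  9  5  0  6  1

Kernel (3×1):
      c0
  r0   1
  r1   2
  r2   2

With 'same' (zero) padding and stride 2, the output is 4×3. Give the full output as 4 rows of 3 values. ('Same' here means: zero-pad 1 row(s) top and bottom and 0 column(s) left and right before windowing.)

34 40 46
23 55 32
45 72 38
64 51 24

Output[0,0]: The receptive field on the zero-padded input at this output position is [0 / 10 / 7]. Elementwise product with the kernel and sum: 0·1 + 10·2 + 7·2.
Output[0,1]: The receptive field on the zero-padded input at this output position is [0 / 5 / 15]. Elementwise product with the kernel and sum: 0·1 + 5·2 + 15·2.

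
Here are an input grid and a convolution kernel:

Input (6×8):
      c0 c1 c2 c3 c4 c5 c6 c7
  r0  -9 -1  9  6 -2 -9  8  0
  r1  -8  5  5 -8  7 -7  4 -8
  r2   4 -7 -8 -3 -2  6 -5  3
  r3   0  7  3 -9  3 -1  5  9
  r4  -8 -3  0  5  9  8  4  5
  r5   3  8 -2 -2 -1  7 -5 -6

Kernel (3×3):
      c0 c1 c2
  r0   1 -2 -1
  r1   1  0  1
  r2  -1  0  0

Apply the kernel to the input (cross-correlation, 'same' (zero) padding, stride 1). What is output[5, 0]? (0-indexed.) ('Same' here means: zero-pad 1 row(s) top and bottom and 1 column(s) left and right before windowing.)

27

The receptive field on the zero-padded input at this output position is [0 -8 -3 / 0 3 8 / 0 0 0]. Elementwise product with the kernel and sum: 0·1 + -8·-2 + -3·-1 + 0·1 + 8·1 + 0·-1.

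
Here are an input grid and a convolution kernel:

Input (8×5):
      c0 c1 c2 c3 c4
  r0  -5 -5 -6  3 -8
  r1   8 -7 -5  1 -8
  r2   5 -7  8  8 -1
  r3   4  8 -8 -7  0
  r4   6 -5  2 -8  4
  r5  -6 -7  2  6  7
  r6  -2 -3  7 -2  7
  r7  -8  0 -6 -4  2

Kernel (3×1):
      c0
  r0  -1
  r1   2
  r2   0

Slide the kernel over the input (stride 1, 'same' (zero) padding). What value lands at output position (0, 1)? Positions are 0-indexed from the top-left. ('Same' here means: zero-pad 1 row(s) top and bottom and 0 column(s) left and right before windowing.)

The receptive field on the zero-padded input at this output position is [0 / -5 / -7]. Elementwise product with the kernel and sum: 0·-1 + -5·2.

-10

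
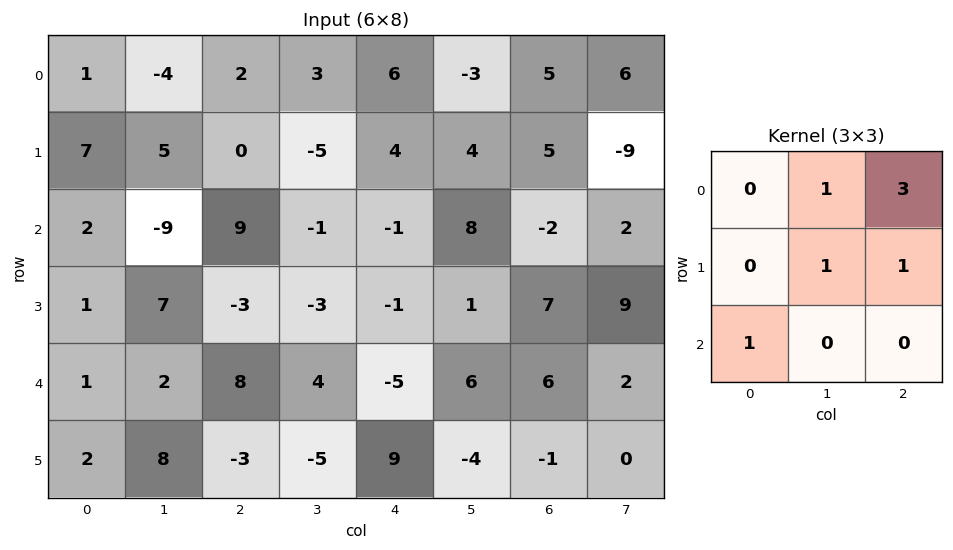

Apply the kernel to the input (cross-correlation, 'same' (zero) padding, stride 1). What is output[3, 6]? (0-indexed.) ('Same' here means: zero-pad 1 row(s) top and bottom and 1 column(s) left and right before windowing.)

26

The receptive field on the zero-padded input at this output position is [8 -2 2 / 1 7 9 / 6 6 2]. Elementwise product with the kernel and sum: -2·1 + 2·3 + 7·1 + 9·1 + 6·1.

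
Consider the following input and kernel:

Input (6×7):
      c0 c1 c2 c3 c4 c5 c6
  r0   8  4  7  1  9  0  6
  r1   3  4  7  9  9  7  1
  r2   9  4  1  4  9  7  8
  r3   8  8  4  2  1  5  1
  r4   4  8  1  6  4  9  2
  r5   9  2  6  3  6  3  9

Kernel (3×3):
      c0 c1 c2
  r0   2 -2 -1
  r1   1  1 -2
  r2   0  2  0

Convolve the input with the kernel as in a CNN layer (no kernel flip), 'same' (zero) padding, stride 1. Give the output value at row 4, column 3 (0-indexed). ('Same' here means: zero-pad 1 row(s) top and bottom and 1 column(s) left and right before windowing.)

8

The receptive field on the zero-padded input at this output position is [4 2 1 / 1 6 4 / 6 3 6]. Elementwise product with the kernel and sum: 4·2 + 2·-2 + 1·-1 + 1·1 + 6·1 + 4·-2 + 3·2.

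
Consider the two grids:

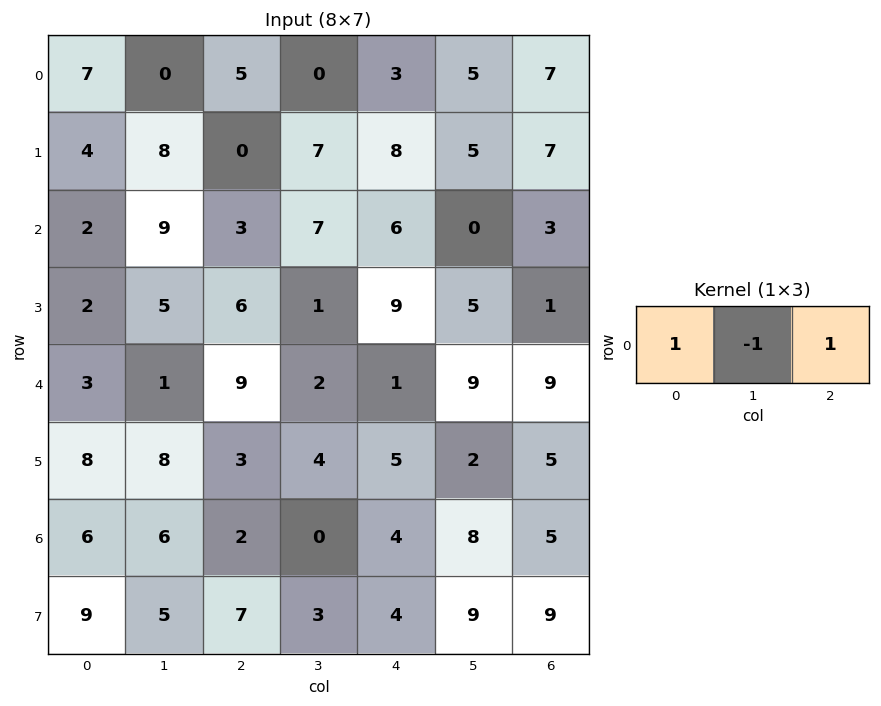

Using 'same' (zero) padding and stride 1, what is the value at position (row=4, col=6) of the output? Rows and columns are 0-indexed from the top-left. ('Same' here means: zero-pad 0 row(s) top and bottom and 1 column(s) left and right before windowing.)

0

The receptive field on the zero-padded input at this output position is [9 9 0]. Elementwise product with the kernel and sum: 9·1 + 9·-1 + 0·1.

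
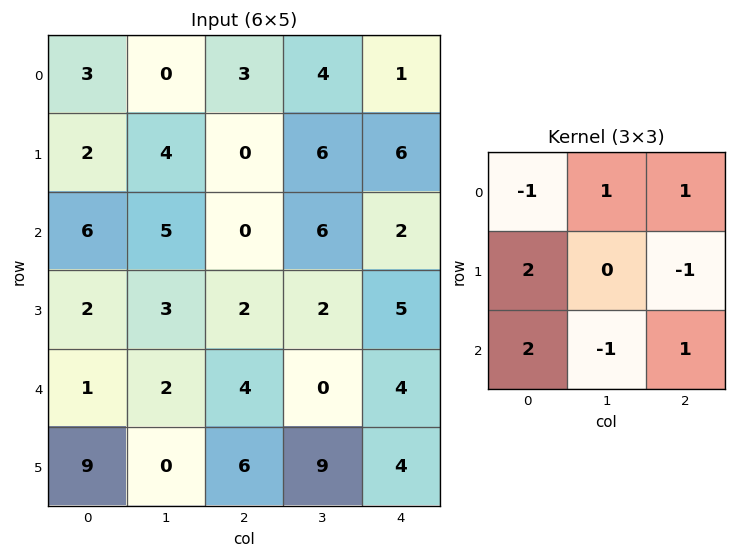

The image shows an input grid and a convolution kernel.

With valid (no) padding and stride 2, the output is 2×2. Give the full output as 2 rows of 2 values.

11 -8
5 19

Output[0,0]: The receptive field on the input at this output position is [3 0 3 / 2 4 0 / 6 5 0]. Elementwise product with the kernel and sum: 3·-1 + 0·1 + 3·1 + 2·2 + 0·-1 + 6·2 + 5·-1 + 0·1.
Output[0,1]: The receptive field on the input at this output position is [3 4 1 / 0 6 6 / 0 6 2]. Elementwise product with the kernel and sum: 3·-1 + 4·1 + 1·1 + 0·2 + 6·-1 + 0·2 + 6·-1 + 2·1.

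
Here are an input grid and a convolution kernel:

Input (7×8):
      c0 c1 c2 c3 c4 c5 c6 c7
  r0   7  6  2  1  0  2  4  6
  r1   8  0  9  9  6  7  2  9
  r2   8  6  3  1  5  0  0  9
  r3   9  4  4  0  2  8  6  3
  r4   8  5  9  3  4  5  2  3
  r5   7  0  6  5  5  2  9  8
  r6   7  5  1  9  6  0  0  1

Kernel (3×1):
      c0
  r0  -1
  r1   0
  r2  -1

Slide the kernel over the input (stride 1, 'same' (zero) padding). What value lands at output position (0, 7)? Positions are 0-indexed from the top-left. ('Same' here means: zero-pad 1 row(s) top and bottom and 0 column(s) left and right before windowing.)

-9

The receptive field on the zero-padded input at this output position is [0 / 6 / 9]. Elementwise product with the kernel and sum: 0·-1 + 9·-1.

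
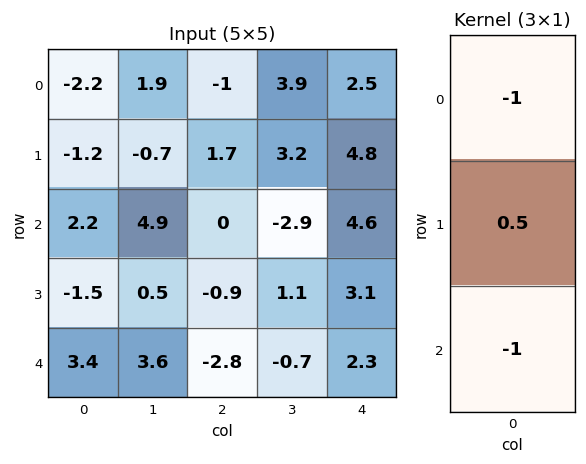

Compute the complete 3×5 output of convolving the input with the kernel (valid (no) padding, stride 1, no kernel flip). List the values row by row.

Output[0,0]: The receptive field on the input at this output position is [-2.2 / -1.2 / 2.2]. Elementwise product with the kernel and sum: -2.2·-1 + -1.2·0.5 + 2.2·-1.

-0.6 -7.15 1.85 0.6 -4.7
3.8 2.65 -0.8 -5.75 -5.6
-6.35 -8.25 2.35 4.15 -5.35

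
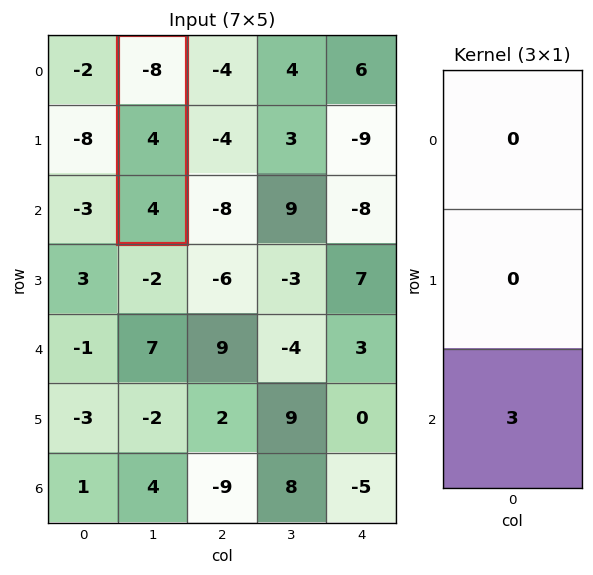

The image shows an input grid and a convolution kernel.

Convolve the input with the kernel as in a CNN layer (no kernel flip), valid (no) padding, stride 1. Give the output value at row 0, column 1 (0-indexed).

12

The receptive field on the input at this output position is [-8 / 4 / 4]. Elementwise product with the kernel and sum: 4·3.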